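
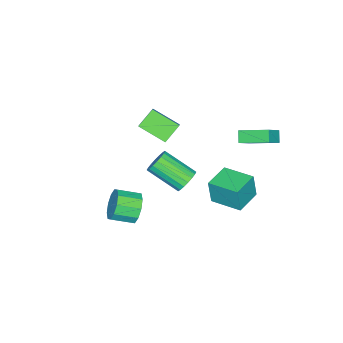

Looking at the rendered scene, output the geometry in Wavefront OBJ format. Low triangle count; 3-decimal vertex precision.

v 3.54 -1.129 -1.712
v 4.044 -1.092 -2.552
v 4.824 -2.095 -2.127
v 4.32 -2.131 -1.288
v 4.31 -0.717 -2.157
v 5.091 -1.72 -1.733
v 4.282 -0.5 -1.593
v 5.063 -1.503 -1.168
v 3.97 -0.523 -1.074
v 4.751 -1.526 -0.649
v 3.494 -0.777 -0.799
v 4.275 -1.78 -0.374
v 3.036 -1.165 -0.873
v 3.816 -2.168 -0.448
v 2.769 -1.54 -1.267
v 3.55 -2.543 -0.843
v 2.797 -1.757 -1.832
v 3.578 -2.76 -1.407
v 3.109 -1.734 -2.351
v 3.89 -2.737 -1.926
v 3.585 -1.48 -2.626
v 4.366 -2.483 -2.201
v -3.002 1.727 0.264
v -3.464 1.409 0.834
v -3.398 3.377 0.863
v -3.86 3.059 1.434
v -1.98 1.681 1.066
v -2.442 1.363 1.637
v -2.376 3.331 1.666
v -2.838 3.013 2.236
v -3.345 -3.031 -0.804
v -3.071 -4.642 -0.004
v -2.714 -2.62 -0.192
v -2.44 -4.231 0.608
v -2.34 -3.289 -1.668
v -2.066 -4.9 -0.868
v -1.709 -2.878 -1.056
v -1.435 -4.489 -0.256
v -0.005 -0.309 -1.816
v 0.466 0.087 -1.306
v 0.777 -1.715 -0.194
v 0.305 -2.111 -0.704
v 0.144 0.122 -1.159
v 0.454 -1.68 -0.047
v -0.208 0.072 -1.142
v 0.102 -1.73 -0.03
v -0.52 -0.054 -1.259
v -0.21 -1.856 -0.147
v -0.73 -0.231 -1.486
v -0.419 -2.032 -0.374
v -0.796 -0.423 -1.779
v -0.486 -2.224 -0.667
v -0.706 -0.592 -2.079
v -0.395 -2.394 -0.967
v -0.477 -0.705 -2.326
v -0.166 -2.507 -1.214
v -0.154 -0.74 -2.473
v 0.156 -2.542 -1.361
v 0.198 -0.69 -2.49
v 0.508 -2.492 -1.378
v 0.51 -0.564 -2.373
v 0.82 -2.366 -1.261
v 0.719 -0.388 -2.146
v 1.03 -2.189 -1.034
v 0.786 -0.196 -1.853
v 1.096 -1.997 -0.741
v 0.695 -0.026 -1.553
v 1.006 -1.828 -0.441
v -0.626 1.883 -1.453
v -0.546 1.714 0.075
v -0.621 3.702 -1.253
v -0.541 3.533 0.276
v 0.961 1.887 -1.536
v 1.041 1.718 -0.007
v 0.966 3.706 -1.335
v 1.046 3.537 0.193
f 2 1 5
f 2 5 3
f 3 5 6
f 3 6 4
f 5 1 7
f 5 7 6
f 6 7 8
f 6 8 4
f 7 1 9
f 7 9 8
f 8 9 10
f 8 10 4
f 9 1 11
f 9 11 10
f 10 11 12
f 10 12 4
f 11 1 13
f 11 13 12
f 12 13 14
f 12 14 4
f 13 1 15
f 13 15 14
f 14 15 16
f 14 16 4
f 15 1 17
f 15 17 16
f 16 17 18
f 16 18 4
f 17 1 19
f 17 19 18
f 18 19 20
f 18 20 4
f 19 1 21
f 19 21 20
f 20 21 22
f 20 22 4
f 21 1 2
f 21 2 22
f 22 2 3
f 22 3 4
f 24 26 23
f 27 24 23
f 23 26 25
f 25 27 23
f 24 30 26
f 28 24 27
f 28 30 24
f 26 30 25
f 29 27 25
f 25 30 29
f 29 28 27
f 30 28 29
f 32 34 31
f 35 32 31
f 31 34 33
f 33 35 31
f 32 38 34
f 36 32 35
f 36 38 32
f 34 38 33
f 37 35 33
f 33 38 37
f 37 36 35
f 38 36 37
f 40 39 43
f 40 43 41
f 41 43 44
f 41 44 42
f 43 39 45
f 43 45 44
f 44 45 46
f 44 46 42
f 45 39 47
f 45 47 46
f 46 47 48
f 46 48 42
f 47 39 49
f 47 49 48
f 48 49 50
f 48 50 42
f 49 39 51
f 49 51 50
f 50 51 52
f 50 52 42
f 51 39 53
f 51 53 52
f 52 53 54
f 52 54 42
f 53 39 55
f 53 55 54
f 54 55 56
f 54 56 42
f 55 39 57
f 55 57 56
f 56 57 58
f 56 58 42
f 57 39 59
f 57 59 58
f 58 59 60
f 58 60 42
f 59 39 61
f 59 61 60
f 60 61 62
f 60 62 42
f 61 39 63
f 61 63 62
f 62 63 64
f 62 64 42
f 63 39 65
f 63 65 64
f 64 65 66
f 64 66 42
f 65 39 67
f 65 67 66
f 66 67 68
f 66 68 42
f 67 39 40
f 67 40 68
f 68 40 41
f 68 41 42
f 70 72 69
f 73 70 69
f 69 72 71
f 71 73 69
f 70 76 72
f 74 70 73
f 74 76 70
f 72 76 71
f 75 73 71
f 71 76 75
f 75 74 73
f 76 74 75



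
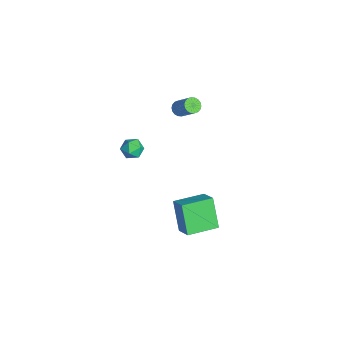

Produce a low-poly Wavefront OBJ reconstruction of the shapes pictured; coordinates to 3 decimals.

v -3.487 -1.613 -1.54
v -2.929 -2.056 -1.678
v -4.111 -2.524 -1.142
v -3.553 -2.967 -1.28
v -3.505 -2.477 -0.746
v -3.119 -1.914 -0.992
v -3.921 -2.666 -1.828
v -3.535 -2.103 -2.074
v -3.197 -2.706 -1.856
v -2.94 -2.59 -1.187
v -4.1 -1.99 -1.633
v -3.843 -1.874 -0.964
v -3.361 0.388 1.764
v -3.047 0.587 1.415
v -2.104 1.05 2.527
v -2.419 0.852 2.876
v -3.187 0.76 1.461
v -2.244 1.223 2.573
v -3.361 0.859 1.567
v -2.418 1.322 2.68
v -3.535 0.865 1.713
v -2.592 1.328 2.825
v -3.675 0.777 1.868
v -2.732 1.24 2.98
v -3.753 0.612 2.003
v -2.81 1.075 3.115
v -3.753 0.402 2.09
v -2.81 0.865 3.202
v -3.676 0.19 2.113
v -2.733 0.653 3.225
v -3.536 0.017 2.067
v -2.593 0.48 3.179
v -3.362 -0.082 1.96
v -2.419 0.381 3.073
v -3.188 -0.088 1.815
v -2.245 0.375 2.927
v -3.048 -0 1.66
v -2.105 0.463 2.772
v -2.97 0.165 1.525
v -2.027 0.628 2.637
v -2.97 0.375 1.438
v -2.027 0.838 2.55
v 3.79 -1.588 -1.221
v 2.755 -1.624 0.323
v 3.536 0.149 -1.352
v 2.5 0.113 0.193
v 4.78 -1.393 -0.553
v 3.744 -1.429 0.992
v 4.525 0.344 -0.683
v 3.49 0.308 0.861
f 1 12 6
f 1 6 2
f 1 2 8
f 1 8 11
f 1 11 12
f 2 6 10
f 6 12 5
f 12 11 3
f 11 8 7
f 8 2 9
f 4 10 5
f 4 5 3
f 4 3 7
f 4 7 9
f 4 9 10
f 5 10 6
f 3 5 12
f 7 3 11
f 9 7 8
f 10 9 2
f 14 13 17
f 14 17 15
f 15 17 18
f 15 18 16
f 17 13 19
f 17 19 18
f 18 19 20
f 18 20 16
f 19 13 21
f 19 21 20
f 20 21 22
f 20 22 16
f 21 13 23
f 21 23 22
f 22 23 24
f 22 24 16
f 23 13 25
f 23 25 24
f 24 25 26
f 24 26 16
f 25 13 27
f 25 27 26
f 26 27 28
f 26 28 16
f 27 13 29
f 27 29 28
f 28 29 30
f 28 30 16
f 29 13 31
f 29 31 30
f 30 31 32
f 30 32 16
f 31 13 33
f 31 33 32
f 32 33 34
f 32 34 16
f 33 13 35
f 33 35 34
f 34 35 36
f 34 36 16
f 35 13 37
f 35 37 36
f 36 37 38
f 36 38 16
f 37 13 39
f 37 39 38
f 38 39 40
f 38 40 16
f 39 13 41
f 39 41 40
f 40 41 42
f 40 42 16
f 41 13 14
f 41 14 42
f 42 14 15
f 42 15 16
f 44 46 43
f 47 44 43
f 43 46 45
f 45 47 43
f 44 50 46
f 48 44 47
f 48 50 44
f 46 50 45
f 49 47 45
f 45 50 49
f 49 48 47
f 50 48 49



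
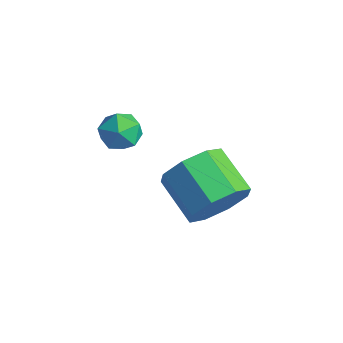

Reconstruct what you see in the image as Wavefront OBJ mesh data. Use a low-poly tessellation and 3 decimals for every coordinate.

v 1.173 2.108 -0.476
v 1.84 2.352 -0.322
v 1.36 1.168 0.202
v 2.027 1.412 0.356
v 1.445 1.761 0.612
v 1.329 2.342 0.193
v 1.871 1.178 -0.313
v 1.755 1.759 -0.732
v 2.271 1.777 -0.222
v 2.007 2.137 0.35
v 1.193 1.383 -0.47
v 0.929 1.743 0.102
v 3.516 3.832 -3.201
v 3.876 3.224 -2.425
v 2.405 3.299 -1.683
v 2.044 3.908 -2.459
v 3.989 4.006 -2.28
v 2.518 4.082 -1.538
v 3.825 4.687 -2.675
v 2.354 4.762 -1.933
v 3.48 4.867 -3.378
v 2.008 4.942 -2.636
v 3.155 4.441 -3.977
v 1.684 4.516 -3.235
v 3.042 3.658 -4.122
v 1.571 3.734 -3.38
v 3.206 2.978 -3.727
v 1.735 3.053 -2.985
v 3.552 2.798 -3.024
v 2.08 2.873 -2.282
f 1 12 6
f 1 6 2
f 1 2 8
f 1 8 11
f 1 11 12
f 2 6 10
f 6 12 5
f 12 11 3
f 11 8 7
f 8 2 9
f 4 10 5
f 4 5 3
f 4 3 7
f 4 7 9
f 4 9 10
f 5 10 6
f 3 5 12
f 7 3 11
f 9 7 8
f 10 9 2
f 14 13 17
f 14 17 15
f 15 17 18
f 15 18 16
f 17 13 19
f 17 19 18
f 18 19 20
f 18 20 16
f 19 13 21
f 19 21 20
f 20 21 22
f 20 22 16
f 21 13 23
f 21 23 22
f 22 23 24
f 22 24 16
f 23 13 25
f 23 25 24
f 24 25 26
f 24 26 16
f 25 13 27
f 25 27 26
f 26 27 28
f 26 28 16
f 27 13 29
f 27 29 28
f 28 29 30
f 28 30 16
f 29 13 14
f 29 14 30
f 30 14 15
f 30 15 16



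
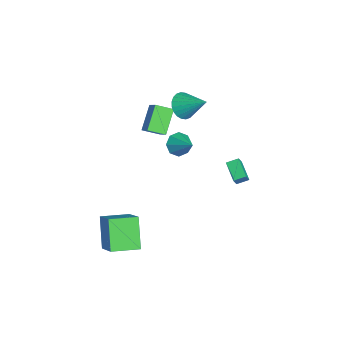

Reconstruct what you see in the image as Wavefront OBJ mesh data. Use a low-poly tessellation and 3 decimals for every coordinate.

v -3.021 -1.857 0.009
v -4.28 -1.253 1.268
v -2.926 -0.754 -0.426
v -4.185 -0.149 0.832
v -1.995 -1.591 0.908
v -3.254 -0.986 2.166
v -1.9 -0.487 0.472
v -3.159 0.117 1.731
v -2.525 3.455 -3.623
v -2.569 4.239 -3.322
v -1.199 3.747 -4.187
v -1.243 4.53 -3.886
v -2.177 3.21 -2.934
v -2.221 3.993 -2.633
v -0.851 3.501 -3.498
v -0.895 4.285 -3.197
v -2.13 0.578 2.944
v -1.317 0.372 2.456
v -1.13 1.842 4.076
v -1.454 0.661 2.253
v -1.693 0.938 2.156
v -1.999 1.16 2.179
v -2.325 1.293 2.318
v -2.621 1.317 2.552
v -2.842 1.229 2.846
v -2.955 1.042 3.155
v -2.943 0.784 3.432
v -2.806 0.494 3.634
v -2.567 0.218 3.731
v -2.261 -0.004 3.709
v -1.935 -0.137 3.57
v -1.639 -0.161 3.335
v -1.418 -0.073 3.041
v -1.305 0.114 2.732
v -1.964 0.293 -0.612
v -1.401 -0.309 -0.89
v -0.736 0.987 0.372
v -1.401 0.236 -1.273
v -1.731 0.814 -1.269
v -2.197 1.087 -0.881
v -2.527 0.895 -0.335
v -2.527 0.351 0.049
v -2.197 -0.228 0.045
v -1.73 -0.501 -0.344
v 3.973 -4.83 -4.421
v 2.571 -4.824 -2.739
v 3.72 -3.082 -4.639
v 2.317 -3.076 -2.957
v 5.603 -4.424 -3.063
v 4.2 -4.418 -1.381
v 5.349 -2.676 -3.281
v 3.947 -2.67 -1.599
f 2 4 1
f 5 2 1
f 1 4 3
f 3 5 1
f 2 8 4
f 6 2 5
f 6 8 2
f 4 8 3
f 7 5 3
f 3 8 7
f 7 6 5
f 8 6 7
f 10 12 9
f 13 10 9
f 9 12 11
f 11 13 9
f 10 16 12
f 14 10 13
f 14 16 10
f 12 16 11
f 15 13 11
f 11 16 15
f 15 14 13
f 16 14 15
f 18 17 20
f 18 20 19
f 20 17 21
f 20 21 19
f 21 17 22
f 21 22 19
f 22 17 23
f 22 23 19
f 23 17 24
f 23 24 19
f 24 17 25
f 24 25 19
f 25 17 26
f 25 26 19
f 26 17 27
f 26 27 19
f 27 17 28
f 27 28 19
f 28 17 29
f 28 29 19
f 29 17 30
f 29 30 19
f 30 17 31
f 30 31 19
f 31 17 32
f 31 32 19
f 32 17 33
f 32 33 19
f 33 17 34
f 33 34 19
f 34 17 18
f 34 18 19
f 36 35 38
f 36 38 37
f 38 35 39
f 38 39 37
f 39 35 40
f 39 40 37
f 40 35 41
f 40 41 37
f 41 35 42
f 41 42 37
f 42 35 43
f 42 43 37
f 43 35 44
f 43 44 37
f 44 35 36
f 44 36 37
f 46 48 45
f 49 46 45
f 45 48 47
f 47 49 45
f 46 52 48
f 50 46 49
f 50 52 46
f 48 52 47
f 51 49 47
f 47 52 51
f 51 50 49
f 52 50 51



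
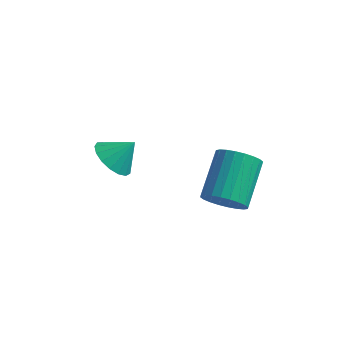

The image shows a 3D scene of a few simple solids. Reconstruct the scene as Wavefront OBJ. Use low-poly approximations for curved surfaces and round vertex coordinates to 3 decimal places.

v -0.828 -0.089 -0.508
v -0.29 0.179 -1.109
v -0.172 0.329 0.268
v -0.546 0.492 -1.061
v -0.867 0.671 -0.886
v -1.179 0.676 -0.625
v -1.41 0.506 -0.337
v -1.509 0.199 -0.089
v -1.451 -0.174 0.064
v -1.251 -0.527 0.085
v -0.954 -0.78 -0.03
v -0.628 -0.875 -0.254
v -0.348 -0.79 -0.537
v -0.178 -0.545 -0.813
v -0.157 -0.195 -1.019
v 3.344 -0.546 -1.046
v 4.118 -0.37 -1.32
v 4.09 1.263 -0.348
v 3.316 1.086 -0.074
v 3.935 -0.233 -1.555
v 3.907 1.399 -0.582
v 3.661 -0.144 -1.712
v 3.633 1.488 -0.74
v 3.34 -0.116 -1.768
v 3.312 1.516 -0.796
v 3.019 -0.154 -1.714
v 2.99 1.478 -0.742
v 2.747 -0.251 -1.558
v 2.719 1.381 -0.586
v 2.566 -0.394 -1.325
v 2.538 1.239 -0.353
v 2.504 -0.559 -1.049
v 2.476 1.073 -0.077
v 2.57 -0.723 -0.772
v 2.542 0.91 0.2
v 2.753 -0.859 -0.538
v 2.725 0.773 0.435
v 3.027 -0.948 -0.38
v 2.999 0.684 0.592
v 3.348 -0.976 -0.324
v 3.32 0.656 0.648
v 3.67 -0.938 -0.378
v 3.641 0.694 0.594
v 3.941 -0.841 -0.534
v 3.913 0.791 0.438
v 4.122 -0.699 -0.767
v 4.094 0.934 0.205
v 4.184 -0.533 -1.043
v 4.156 1.099 -0.071
f 2 1 4
f 2 4 3
f 4 1 5
f 4 5 3
f 5 1 6
f 5 6 3
f 6 1 7
f 6 7 3
f 7 1 8
f 7 8 3
f 8 1 9
f 8 9 3
f 9 1 10
f 9 10 3
f 10 1 11
f 10 11 3
f 11 1 12
f 11 12 3
f 12 1 13
f 12 13 3
f 13 1 14
f 13 14 3
f 14 1 15
f 14 15 3
f 15 1 2
f 15 2 3
f 17 16 20
f 17 20 18
f 18 20 21
f 18 21 19
f 20 16 22
f 20 22 21
f 21 22 23
f 21 23 19
f 22 16 24
f 22 24 23
f 23 24 25
f 23 25 19
f 24 16 26
f 24 26 25
f 25 26 27
f 25 27 19
f 26 16 28
f 26 28 27
f 27 28 29
f 27 29 19
f 28 16 30
f 28 30 29
f 29 30 31
f 29 31 19
f 30 16 32
f 30 32 31
f 31 32 33
f 31 33 19
f 32 16 34
f 32 34 33
f 33 34 35
f 33 35 19
f 34 16 36
f 34 36 35
f 35 36 37
f 35 37 19
f 36 16 38
f 36 38 37
f 37 38 39
f 37 39 19
f 38 16 40
f 38 40 39
f 39 40 41
f 39 41 19
f 40 16 42
f 40 42 41
f 41 42 43
f 41 43 19
f 42 16 44
f 42 44 43
f 43 44 45
f 43 45 19
f 44 16 46
f 44 46 45
f 45 46 47
f 45 47 19
f 46 16 48
f 46 48 47
f 47 48 49
f 47 49 19
f 48 16 17
f 48 17 49
f 49 17 18
f 49 18 19



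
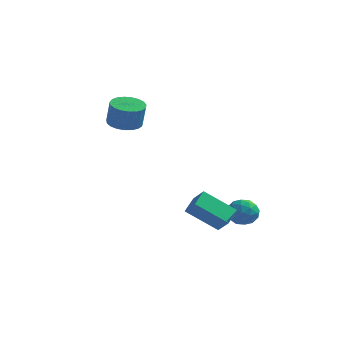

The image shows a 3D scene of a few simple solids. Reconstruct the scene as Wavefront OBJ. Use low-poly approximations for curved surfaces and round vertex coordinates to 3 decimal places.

v -2.653 1.099 1.55
v -1.882 1.182 1.399
v -1.636 1.003 2.56
v -2.407 0.921 2.71
v -1.972 1.491 1.466
v -1.726 1.312 2.626
v -2.18 1.732 1.547
v -1.934 1.553 2.708
v -2.47 1.864 1.629
v -2.223 1.685 2.789
v -2.791 1.863 1.697
v -2.545 1.684 2.857
v -3.089 1.731 1.739
v -2.842 1.552 2.9
v -3.311 1.489 1.749
v -3.065 1.31 2.91
v -3.419 1.18 1.725
v -3.173 1.001 2.885
v -3.395 0.857 1.67
v -3.149 0.678 2.83
v -3.243 0.576 1.594
v -2.997 0.397 2.755
v -2.989 0.385 1.511
v -2.743 0.206 2.671
v -2.676 0.318 1.434
v -2.43 0.139 2.595
v -2.36 0.386 1.378
v -2.114 0.207 2.538
v -2.094 0.578 1.351
v -1.848 0.399 2.511
v -1.925 0.859 1.358
v -1.679 0.68 2.519
v 2.421 2.836 -3.103
v 3.021 2.478 -3.394
v 1.679 2.002 -3.606
v 2.279 1.644 -3.897
v 2.161 1.64 -3.149
v 2.62 2.156 -2.838
v 2.08 2.324 -4.162
v 2.539 2.84 -3.851
v 2.81 2.161 -4.048
v 2.861 1.738 -3.422
v 1.839 2.742 -3.578
v 1.89 2.319 -2.952
v 2.787 2.73 -3.204
v 1.913 1.75 -3.796
v 1.845 1.748 -3.356
v 2.197 1.537 -3.527
v 2.551 2.541 -2.878
v 2.903 2.33 -3.048
v 2.398 1.838 -2.905
v 1.797 2.15 -3.952
v 2.149 1.939 -4.122
v 2.503 2.943 -3.473
v 2.855 2.732 -3.644
v 2.302 2.642 -4.095
v 3.015 2.333 -3.76
v 2.579 1.843 -4.055
v 2.462 2.243 -4.211
v 2.731 2.546 -4.029
v 3.045 2.085 -3.392
v 2.608 1.595 -3.687
v 2.539 1.593 -3.248
v 2.809 1.896 -3.065
v 2.921 1.899 -3.776
v 2.092 2.885 -3.313
v 1.655 2.395 -3.608
v 1.891 2.584 -3.935
v 2.161 2.887 -3.752
v 2.121 2.637 -2.945
v 1.685 2.147 -3.24
v 1.969 1.934 -2.971
v 2.238 2.237 -2.789
v 1.779 2.581 -3.224
v 0.895 -0.984 -2.405
v 0.947 -0.083 -1.999
v 2.233 -0.592 -3.446
v 2.284 0.309 -3.04
v 1.456 -1.289 -1.8
v 1.507 -0.388 -1.394
v 2.793 -0.897 -2.841
v 2.845 0.004 -2.435
f 2 1 5
f 2 5 3
f 3 5 6
f 3 6 4
f 5 1 7
f 5 7 6
f 6 7 8
f 6 8 4
f 7 1 9
f 7 9 8
f 8 9 10
f 8 10 4
f 9 1 11
f 9 11 10
f 10 11 12
f 10 12 4
f 11 1 13
f 11 13 12
f 12 13 14
f 12 14 4
f 13 1 15
f 13 15 14
f 14 15 16
f 14 16 4
f 15 1 17
f 15 17 16
f 16 17 18
f 16 18 4
f 17 1 19
f 17 19 18
f 18 19 20
f 18 20 4
f 19 1 21
f 19 21 20
f 20 21 22
f 20 22 4
f 21 1 23
f 21 23 22
f 22 23 24
f 22 24 4
f 23 1 25
f 23 25 24
f 24 25 26
f 24 26 4
f 25 1 27
f 25 27 26
f 26 27 28
f 26 28 4
f 27 1 29
f 27 29 28
f 28 29 30
f 28 30 4
f 29 1 31
f 29 31 30
f 30 31 32
f 30 32 4
f 31 1 2
f 31 2 32
f 32 2 3
f 32 3 4
f 33 70 49
f 70 44 73
f 49 73 38
f 70 73 49
f 33 49 45
f 49 38 50
f 45 50 34
f 49 50 45
f 33 45 54
f 45 34 55
f 54 55 40
f 45 55 54
f 33 54 66
f 54 40 69
f 66 69 43
f 54 69 66
f 33 66 70
f 66 43 74
f 70 74 44
f 66 74 70
f 34 50 61
f 50 38 64
f 61 64 42
f 50 64 61
f 38 73 51
f 73 44 72
f 51 72 37
f 73 72 51
f 44 74 71
f 74 43 67
f 71 67 35
f 74 67 71
f 43 69 68
f 69 40 56
f 68 56 39
f 69 56 68
f 40 55 60
f 55 34 57
f 60 57 41
f 55 57 60
f 36 62 48
f 62 42 63
f 48 63 37
f 62 63 48
f 36 48 46
f 48 37 47
f 46 47 35
f 48 47 46
f 36 46 53
f 46 35 52
f 53 52 39
f 46 52 53
f 36 53 58
f 53 39 59
f 58 59 41
f 53 59 58
f 36 58 62
f 58 41 65
f 62 65 42
f 58 65 62
f 37 63 51
f 63 42 64
f 51 64 38
f 63 64 51
f 35 47 71
f 47 37 72
f 71 72 44
f 47 72 71
f 39 52 68
f 52 35 67
f 68 67 43
f 52 67 68
f 41 59 60
f 59 39 56
f 60 56 40
f 59 56 60
f 42 65 61
f 65 41 57
f 61 57 34
f 65 57 61
f 76 78 75
f 79 76 75
f 75 78 77
f 77 79 75
f 76 82 78
f 80 76 79
f 80 82 76
f 78 82 77
f 81 79 77
f 77 82 81
f 81 80 79
f 82 80 81



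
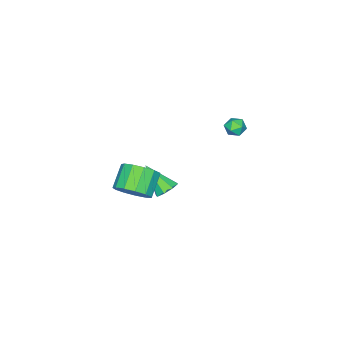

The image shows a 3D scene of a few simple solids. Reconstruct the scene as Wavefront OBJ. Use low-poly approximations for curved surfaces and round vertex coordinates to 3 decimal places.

v 0.806 2.291 -2.213
v 1.188 1.869 -2.654
v 0.834 0.929 -0.887
v 1.508 2.185 -2.336
v 1.417 2.563 -1.945
v 0.969 2.782 -1.711
v 0.425 2.713 -1.771
v 0.105 2.397 -2.089
v 0.196 2.018 -2.48
v 0.644 1.8 -2.714
v 4.045 2.53 0.01
v 4.71 2.53 0.81
v 3.58 2.23 1.75
v 2.915 2.23 0.95
v 4.518 3.081 0.754
v 3.388 2.781 1.694
v 4.176 3.457 0.463
v 3.046 3.157 1.403
v 3.792 3.538 0.028
v 2.662 3.239 0.968
v 3.489 3.3 -0.413
v 2.359 3 0.527
v 3.362 2.817 -0.72
v 2.232 2.517 0.22
v 3.452 2.243 -0.795
v 2.322 1.943 0.145
v 3.73 1.76 -0.614
v 2.6 1.46 0.326
v 4.108 1.521 -0.235
v 2.978 1.222 0.705
v 4.466 1.603 0.221
v 3.336 1.303 1.161
v 4.691 1.979 0.611
v 3.561 1.679 1.551
v -3.679 4.187 0.683
v -3.206 4.205 1.132
v -3.454 3.175 0.488
v -2.981 3.193 0.937
v -3.606 3.229 1.12
v -3.745 3.855 1.24
v -2.915 3.525 0.38
v -3.054 4.151 0.5
v -2.734 3.796 0.944
v -3.161 3.613 1.402
v -3.499 3.767 0.218
v -3.926 3.584 0.676
f 2 1 4
f 2 4 3
f 4 1 5
f 4 5 3
f 5 1 6
f 5 6 3
f 6 1 7
f 6 7 3
f 7 1 8
f 7 8 3
f 8 1 9
f 8 9 3
f 9 1 10
f 9 10 3
f 10 1 2
f 10 2 3
f 12 11 15
f 12 15 13
f 13 15 16
f 13 16 14
f 15 11 17
f 15 17 16
f 16 17 18
f 16 18 14
f 17 11 19
f 17 19 18
f 18 19 20
f 18 20 14
f 19 11 21
f 19 21 20
f 20 21 22
f 20 22 14
f 21 11 23
f 21 23 22
f 22 23 24
f 22 24 14
f 23 11 25
f 23 25 24
f 24 25 26
f 24 26 14
f 25 11 27
f 25 27 26
f 26 27 28
f 26 28 14
f 27 11 29
f 27 29 28
f 28 29 30
f 28 30 14
f 29 11 31
f 29 31 30
f 30 31 32
f 30 32 14
f 31 11 33
f 31 33 32
f 32 33 34
f 32 34 14
f 33 11 12
f 33 12 34
f 34 12 13
f 34 13 14
f 35 46 40
f 35 40 36
f 35 36 42
f 35 42 45
f 35 45 46
f 36 40 44
f 40 46 39
f 46 45 37
f 45 42 41
f 42 36 43
f 38 44 39
f 38 39 37
f 38 37 41
f 38 41 43
f 38 43 44
f 39 44 40
f 37 39 46
f 41 37 45
f 43 41 42
f 44 43 36



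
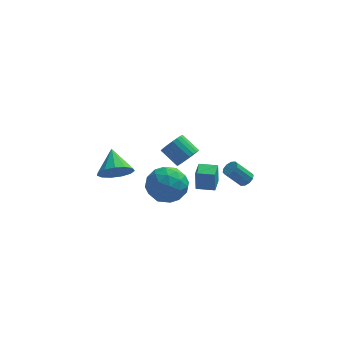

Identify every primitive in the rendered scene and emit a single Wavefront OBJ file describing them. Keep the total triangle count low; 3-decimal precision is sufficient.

v 0.388 3.634 -2.907
v 0.983 3.781 -2.347
v 0.047 4.473 -1.534
v -0.548 4.326 -2.093
v 1.01 4.041 -2.538
v 0.074 4.733 -1.724
v 0.942 4.24 -2.784
v 0.006 4.932 -1.971
v 0.79 4.346 -3.05
v -0.146 5.038 -2.237
v 0.577 4.344 -3.294
v -0.359 5.036 -2.48
v 0.334 4.233 -3.478
v -0.601 4.926 -2.665
v 0.101 4.032 -3.576
v -0.835 4.724 -2.763
v -0.09 3.77 -3.572
v -1.026 4.462 -2.758
v -0.207 3.487 -3.466
v -1.143 4.179 -2.653
v -0.234 3.227 -3.276
v -1.17 3.919 -2.462
v -0.166 3.028 -3.029
v -1.102 3.72 -2.216
v -0.014 2.922 -2.763
v -0.95 3.614 -1.95
v 0.199 2.924 -2.52
v -0.737 3.616 -1.706
v 0.441 3.034 -2.335
v -0.494 3.727 -1.522
v 0.675 3.236 -2.237
v -0.261 3.928 -1.424
v 0.866 3.498 -2.242
v -0.07 4.19 -1.428
v -3.542 -1.47 -0.214
v -2.524 -1.263 -0.233
v -3.798 -0.13 0.714
v -2.757 -0.988 -0.695
v -3.24 -0.866 -1.004
v -3.819 -0.936 -1.062
v -4.31 -1.176 -0.851
v -4.557 -1.509 -0.437
v -4.483 -1.83 0.048
v -4.109 -2.037 0.449
v -3.556 -2.064 0.641
v -2.998 -1.902 0.561
v -2.614 -1.604 0.235
v 3.559 0.322 -2.187
v 3.852 0.656 -1.898
v 2.954 0.531 -0.844
v 2.661 0.198 -1.133
v 3.632 0.833 -2.064
v 2.734 0.708 -1.01
v 3.384 0.814 -2.278
v 2.486 0.69 -1.224
v 3.203 0.608 -2.456
v 2.305 0.484 -1.402
v 3.158 0.293 -2.532
v 2.26 0.168 -1.478
v 3.266 -0.011 -2.476
v 2.368 -0.136 -1.422
v 3.486 -0.188 -2.31
v 2.588 -0.313 -1.256
v 3.734 -0.17 -2.096
v 2.836 -0.294 -1.042
v 3.915 0.036 -1.918
v 3.017 -0.088 -0.864
v 3.96 0.352 -1.842
v 3.062 0.227 -0.788
v 0.757 -1.908 -1.225
v 0.725 -1.892 0.045
v 0.955 -0.887 -1.233
v 0.923 -0.871 0.036
v 1.797 -2.109 -1.196
v 1.765 -2.093 0.073
v 1.995 -1.088 -1.205
v 1.963 -1.072 0.065
v -1.478 -2.107 -0.275
v -0.446 -1.964 0.398
v -1.114 -4.076 -0.418
v -0.082 -3.933 0.255
v -1.194 -3.787 0.786
v -1.419 -2.57 0.874
v -0.141 -3.47 -0.894
v -0.366 -2.253 -0.806
v 0.38 -2.807 0.016
v -0.27 -3.003 1.054
v -1.29 -3.037 -1.074
v -1.94 -3.233 -0.036
v -0.994 -1.863 0.074
v -0.566 -4.177 -0.094
v -1.219 -4.091 0.218
v -0.613 -4.008 0.614
v -1.566 -2.219 0.354
v -0.96 -2.135 0.75
v -1.399 -3.206 0.977
v -0.6 -3.905 -0.77
v 0.006 -3.821 -0.374
v -0.947 -2.032 -0.634
v -0.341 -1.949 -0.238
v -0.161 -2.834 -0.997
v 0.098 -2.274 0.245
v 0.313 -3.432 0.161
v 0.278 -3.159 -0.514
v 0.145 -2.444 -0.462
v -0.284 -2.389 0.856
v -0.07 -3.547 0.771
v -0.724 -3.461 1.083
v -0.856 -2.746 1.135
v 0.202 -2.885 0.631
v -1.49 -2.493 -0.791
v -1.276 -3.651 -0.876
v -0.704 -3.294 -1.155
v -0.836 -2.579 -1.103
v -1.873 -2.608 -0.181
v -1.658 -3.766 -0.265
v -1.705 -3.596 0.442
v -1.838 -2.881 0.494
v -1.762 -3.155 -0.651
f 2 1 5
f 2 5 3
f 3 5 6
f 3 6 4
f 5 1 7
f 5 7 6
f 6 7 8
f 6 8 4
f 7 1 9
f 7 9 8
f 8 9 10
f 8 10 4
f 9 1 11
f 9 11 10
f 10 11 12
f 10 12 4
f 11 1 13
f 11 13 12
f 12 13 14
f 12 14 4
f 13 1 15
f 13 15 14
f 14 15 16
f 14 16 4
f 15 1 17
f 15 17 16
f 16 17 18
f 16 18 4
f 17 1 19
f 17 19 18
f 18 19 20
f 18 20 4
f 19 1 21
f 19 21 20
f 20 21 22
f 20 22 4
f 21 1 23
f 21 23 22
f 22 23 24
f 22 24 4
f 23 1 25
f 23 25 24
f 24 25 26
f 24 26 4
f 25 1 27
f 25 27 26
f 26 27 28
f 26 28 4
f 27 1 29
f 27 29 28
f 28 29 30
f 28 30 4
f 29 1 31
f 29 31 30
f 30 31 32
f 30 32 4
f 31 1 33
f 31 33 32
f 32 33 34
f 32 34 4
f 33 1 2
f 33 2 34
f 34 2 3
f 34 3 4
f 36 35 38
f 36 38 37
f 38 35 39
f 38 39 37
f 39 35 40
f 39 40 37
f 40 35 41
f 40 41 37
f 41 35 42
f 41 42 37
f 42 35 43
f 42 43 37
f 43 35 44
f 43 44 37
f 44 35 45
f 44 45 37
f 45 35 46
f 45 46 37
f 46 35 47
f 46 47 37
f 47 35 36
f 47 36 37
f 49 48 52
f 49 52 50
f 50 52 53
f 50 53 51
f 52 48 54
f 52 54 53
f 53 54 55
f 53 55 51
f 54 48 56
f 54 56 55
f 55 56 57
f 55 57 51
f 56 48 58
f 56 58 57
f 57 58 59
f 57 59 51
f 58 48 60
f 58 60 59
f 59 60 61
f 59 61 51
f 60 48 62
f 60 62 61
f 61 62 63
f 61 63 51
f 62 48 64
f 62 64 63
f 63 64 65
f 63 65 51
f 64 48 66
f 64 66 65
f 65 66 67
f 65 67 51
f 66 48 68
f 66 68 67
f 67 68 69
f 67 69 51
f 68 48 49
f 68 49 69
f 69 49 50
f 69 50 51
f 71 73 70
f 74 71 70
f 70 73 72
f 72 74 70
f 71 77 73
f 75 71 74
f 75 77 71
f 73 77 72
f 76 74 72
f 72 77 76
f 76 75 74
f 77 75 76
f 78 115 94
f 115 89 118
f 94 118 83
f 115 118 94
f 78 94 90
f 94 83 95
f 90 95 79
f 94 95 90
f 78 90 99
f 90 79 100
f 99 100 85
f 90 100 99
f 78 99 111
f 99 85 114
f 111 114 88
f 99 114 111
f 78 111 115
f 111 88 119
f 115 119 89
f 111 119 115
f 79 95 106
f 95 83 109
f 106 109 87
f 95 109 106
f 83 118 96
f 118 89 117
f 96 117 82
f 118 117 96
f 89 119 116
f 119 88 112
f 116 112 80
f 119 112 116
f 88 114 113
f 114 85 101
f 113 101 84
f 114 101 113
f 85 100 105
f 100 79 102
f 105 102 86
f 100 102 105
f 81 107 93
f 107 87 108
f 93 108 82
f 107 108 93
f 81 93 91
f 93 82 92
f 91 92 80
f 93 92 91
f 81 91 98
f 91 80 97
f 98 97 84
f 91 97 98
f 81 98 103
f 98 84 104
f 103 104 86
f 98 104 103
f 81 103 107
f 103 86 110
f 107 110 87
f 103 110 107
f 82 108 96
f 108 87 109
f 96 109 83
f 108 109 96
f 80 92 116
f 92 82 117
f 116 117 89
f 92 117 116
f 84 97 113
f 97 80 112
f 113 112 88
f 97 112 113
f 86 104 105
f 104 84 101
f 105 101 85
f 104 101 105
f 87 110 106
f 110 86 102
f 106 102 79
f 110 102 106



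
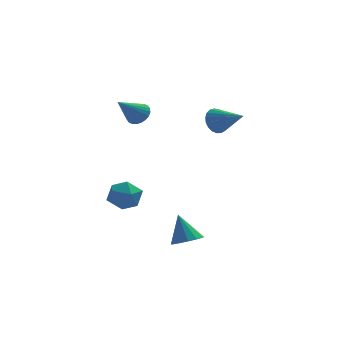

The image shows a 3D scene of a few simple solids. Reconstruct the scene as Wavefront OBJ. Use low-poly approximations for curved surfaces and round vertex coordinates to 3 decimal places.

v -4.24 0.853 -2.248
v -3.549 0.878 -1.414
v -4.251 -0.898 -2.186
v -3.56 -0.873 -1.352
v -4.578 -0.527 -1.223
v -4.572 0.555 -1.261
v -3.228 -0.575 -2.339
v -3.222 0.507 -2.377
v -2.924 -0.004 -1.47
v -3.759 0.026 -0.78
v -4.041 -0.046 -2.82
v -4.876 -0.016 -2.13
v -0.601 -2.04 -4.325
v 0.28 -1.842 -4.149
v -1.079 -1.36 -2.695
v 0.08 -1.424 -4.383
v -0.336 -1.202 -4.597
v -0.837 -1.247 -4.726
v -1.262 -1.543 -4.727
v -1.477 -1.997 -4.6
v -1.415 -2.465 -4.386
v -1.093 -2.798 -4.153
v -0.615 -2.891 -3.974
v -0.133 -2.713 -3.907
v 0.201 -2.322 -3.972
v -3.095 3.165 3.066
v -2.531 2.613 3.11
v -4.225 2.115 4.354
v -2.448 2.803 3.338
v -2.463 3.048 3.525
v -2.574 3.311 3.642
v -2.764 3.551 3.671
v -3.005 3.733 3.608
v -3.26 3.829 3.463
v -3.489 3.823 3.257
v -3.658 3.717 3.022
v -3.742 3.528 2.794
v -3.727 3.283 2.607
v -3.616 3.02 2.49
v -3.425 2.779 2.461
v -3.185 2.598 2.524
v -2.93 2.502 2.67
v -2.701 2.508 2.875
v 1.282 4.513 1.993
v 1.761 4.544 1.22
v 2.678 3.267 2.807
v 1.907 4.834 1.414
v 1.944 5.069 1.708
v 1.868 5.207 2.052
v 1.69 5.226 2.386
v 1.442 5.121 2.651
v 1.166 4.911 2.803
v 0.91 4.633 2.815
v 0.719 4.333 2.685
v 0.625 4.065 2.435
v 0.645 3.874 2.109
v 0.775 3.794 1.763
v 0.992 3.838 1.456
v 1.26 3.999 1.243
v 1.532 4.248 1.159
f 1 12 6
f 1 6 2
f 1 2 8
f 1 8 11
f 1 11 12
f 2 6 10
f 6 12 5
f 12 11 3
f 11 8 7
f 8 2 9
f 4 10 5
f 4 5 3
f 4 3 7
f 4 7 9
f 4 9 10
f 5 10 6
f 3 5 12
f 7 3 11
f 9 7 8
f 10 9 2
f 14 13 16
f 14 16 15
f 16 13 17
f 16 17 15
f 17 13 18
f 17 18 15
f 18 13 19
f 18 19 15
f 19 13 20
f 19 20 15
f 20 13 21
f 20 21 15
f 21 13 22
f 21 22 15
f 22 13 23
f 22 23 15
f 23 13 24
f 23 24 15
f 24 13 25
f 24 25 15
f 25 13 14
f 25 14 15
f 27 26 29
f 27 29 28
f 29 26 30
f 29 30 28
f 30 26 31
f 30 31 28
f 31 26 32
f 31 32 28
f 32 26 33
f 32 33 28
f 33 26 34
f 33 34 28
f 34 26 35
f 34 35 28
f 35 26 36
f 35 36 28
f 36 26 37
f 36 37 28
f 37 26 38
f 37 38 28
f 38 26 39
f 38 39 28
f 39 26 40
f 39 40 28
f 40 26 41
f 40 41 28
f 41 26 42
f 41 42 28
f 42 26 43
f 42 43 28
f 43 26 27
f 43 27 28
f 45 44 47
f 45 47 46
f 47 44 48
f 47 48 46
f 48 44 49
f 48 49 46
f 49 44 50
f 49 50 46
f 50 44 51
f 50 51 46
f 51 44 52
f 51 52 46
f 52 44 53
f 52 53 46
f 53 44 54
f 53 54 46
f 54 44 55
f 54 55 46
f 55 44 56
f 55 56 46
f 56 44 57
f 56 57 46
f 57 44 58
f 57 58 46
f 58 44 59
f 58 59 46
f 59 44 60
f 59 60 46
f 60 44 45
f 60 45 46



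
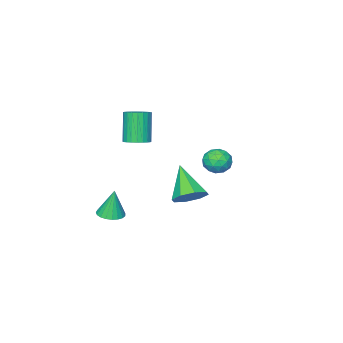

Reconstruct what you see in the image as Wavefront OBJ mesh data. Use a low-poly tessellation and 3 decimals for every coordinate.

v 3.916 -0.81 1.918
v 4.42 -1.25 1.934
v 3.929 -1.751 3.559
v 3.424 -1.31 3.542
v 4.535 -1.038 2.034
v 4.043 -1.539 3.659
v 4.555 -0.79 2.117
v 4.064 -1.291 3.742
v 4.478 -0.546 2.169
v 3.987 -1.047 3.794
v 4.316 -0.342 2.183
v 3.824 -0.843 3.808
v 4.092 -0.209 2.156
v 3.601 -0.71 3.781
v 3.842 -0.167 2.093
v 3.35 -0.668 3.718
v 3.603 -0.223 2.004
v 3.111 -0.724 3.628
v 3.411 -0.369 1.901
v 2.92 -0.87 3.526
v 3.297 -0.581 1.801
v 2.805 -1.082 3.426
v 3.276 -0.829 1.718
v 2.785 -1.33 3.343
v 3.353 -1.073 1.666
v 2.862 -1.574 3.291
v 3.516 -1.277 1.652
v 3.024 -1.778 3.277
v 3.739 -1.41 1.679
v 3.248 -1.911 3.304
v 3.99 -1.452 1.742
v 3.498 -1.953 3.367
v 4.229 -1.396 1.832
v 3.737 -1.897 3.456
v 3.594 -3.149 -4.104
v 4.318 -3.075 -4.043
v 3.446 -3.011 -2.496
v 4.228 -2.787 -4.076
v 4.028 -2.562 -4.114
v 3.753 -2.438 -4.15
v 3.451 -2.437 -4.178
v 3.173 -2.559 -4.193
v 2.969 -2.783 -4.193
v 2.872 -3.071 -4.177
v 2.901 -3.372 -4.149
v 3.049 -3.634 -4.112
v 3.292 -3.812 -4.075
v 3.587 -3.876 -4.042
v 3.883 -3.814 -4.02
v 4.129 -3.637 -4.012
v 4.283 -3.375 -4.021
v 2.641 3.166 0.898
v 3.03 2.924 1.501
v 1.59 2.976 1.499
v 1.979 2.734 2.102
v 2.006 3.464 1.902
v 2.655 3.581 1.531
v 1.965 2.319 1.469
v 2.614 2.436 1.098
v 2.612 2.401 1.854
v 2.637 3.109 2.122
v 1.983 2.791 0.878
v 2.008 3.499 1.146
v 2.927 3.061 1.147
v 1.693 2.839 1.853
v 1.708 3.267 1.735
v 1.937 3.126 2.09
v 2.707 3.448 1.164
v 2.936 3.306 1.519
v 2.334 3.623 1.754
v 1.684 2.594 1.481
v 1.913 2.452 1.836
v 2.683 2.774 0.91
v 2.912 2.633 1.265
v 2.286 2.277 1.246
v 2.91 2.612 1.709
v 2.293 2.5 2.062
v 2.285 2.256 1.69
v 2.666 2.325 1.472
v 2.925 3.028 1.866
v 2.308 2.917 2.219
v 2.323 3.345 2.102
v 2.705 3.414 1.883
v 2.68 2.72 2.074
v 2.312 2.983 0.781
v 1.695 2.872 1.134
v 1.915 2.486 1.117
v 2.297 2.555 0.898
v 2.327 3.4 0.938
v 1.71 3.288 1.291
v 1.954 3.575 1.528
v 2.335 3.644 1.31
v 1.94 3.18 0.926
v 0.427 -0.835 -3.203
v 1.245 -0.675 -2.726
v -0.167 -2.225 -1.717
v 0.705 -0.222 -2.519
v 0.002 -0.128 -2.712
v -0.452 -0.449 -3.194
v -0.39 -0.996 -3.68
v 0.15 -1.449 -3.888
v 0.853 -1.542 -3.694
v 1.306 -1.222 -3.213
f 2 1 5
f 2 5 3
f 3 5 6
f 3 6 4
f 5 1 7
f 5 7 6
f 6 7 8
f 6 8 4
f 7 1 9
f 7 9 8
f 8 9 10
f 8 10 4
f 9 1 11
f 9 11 10
f 10 11 12
f 10 12 4
f 11 1 13
f 11 13 12
f 12 13 14
f 12 14 4
f 13 1 15
f 13 15 14
f 14 15 16
f 14 16 4
f 15 1 17
f 15 17 16
f 16 17 18
f 16 18 4
f 17 1 19
f 17 19 18
f 18 19 20
f 18 20 4
f 19 1 21
f 19 21 20
f 20 21 22
f 20 22 4
f 21 1 23
f 21 23 22
f 22 23 24
f 22 24 4
f 23 1 25
f 23 25 24
f 24 25 26
f 24 26 4
f 25 1 27
f 25 27 26
f 26 27 28
f 26 28 4
f 27 1 29
f 27 29 28
f 28 29 30
f 28 30 4
f 29 1 31
f 29 31 30
f 30 31 32
f 30 32 4
f 31 1 33
f 31 33 32
f 32 33 34
f 32 34 4
f 33 1 2
f 33 2 34
f 34 2 3
f 34 3 4
f 36 35 38
f 36 38 37
f 38 35 39
f 38 39 37
f 39 35 40
f 39 40 37
f 40 35 41
f 40 41 37
f 41 35 42
f 41 42 37
f 42 35 43
f 42 43 37
f 43 35 44
f 43 44 37
f 44 35 45
f 44 45 37
f 45 35 46
f 45 46 37
f 46 35 47
f 46 47 37
f 47 35 48
f 47 48 37
f 48 35 49
f 48 49 37
f 49 35 50
f 49 50 37
f 50 35 51
f 50 51 37
f 51 35 36
f 51 36 37
f 52 89 68
f 89 63 92
f 68 92 57
f 89 92 68
f 52 68 64
f 68 57 69
f 64 69 53
f 68 69 64
f 52 64 73
f 64 53 74
f 73 74 59
f 64 74 73
f 52 73 85
f 73 59 88
f 85 88 62
f 73 88 85
f 52 85 89
f 85 62 93
f 89 93 63
f 85 93 89
f 53 69 80
f 69 57 83
f 80 83 61
f 69 83 80
f 57 92 70
f 92 63 91
f 70 91 56
f 92 91 70
f 63 93 90
f 93 62 86
f 90 86 54
f 93 86 90
f 62 88 87
f 88 59 75
f 87 75 58
f 88 75 87
f 59 74 79
f 74 53 76
f 79 76 60
f 74 76 79
f 55 81 67
f 81 61 82
f 67 82 56
f 81 82 67
f 55 67 65
f 67 56 66
f 65 66 54
f 67 66 65
f 55 65 72
f 65 54 71
f 72 71 58
f 65 71 72
f 55 72 77
f 72 58 78
f 77 78 60
f 72 78 77
f 55 77 81
f 77 60 84
f 81 84 61
f 77 84 81
f 56 82 70
f 82 61 83
f 70 83 57
f 82 83 70
f 54 66 90
f 66 56 91
f 90 91 63
f 66 91 90
f 58 71 87
f 71 54 86
f 87 86 62
f 71 86 87
f 60 78 79
f 78 58 75
f 79 75 59
f 78 75 79
f 61 84 80
f 84 60 76
f 80 76 53
f 84 76 80
f 95 94 97
f 95 97 96
f 97 94 98
f 97 98 96
f 98 94 99
f 98 99 96
f 99 94 100
f 99 100 96
f 100 94 101
f 100 101 96
f 101 94 102
f 101 102 96
f 102 94 103
f 102 103 96
f 103 94 95
f 103 95 96



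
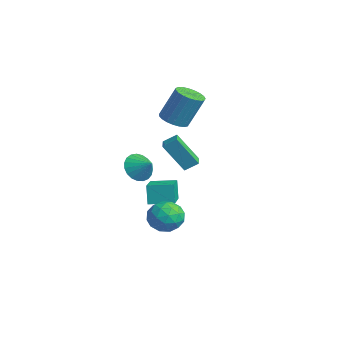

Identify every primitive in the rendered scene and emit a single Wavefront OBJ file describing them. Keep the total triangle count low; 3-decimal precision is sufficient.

v -3.475 1.804 -4.449
v -3.857 1.905 -3.253
v -2.775 3.069 -4.332
v -3.158 3.17 -3.135
v -1.782 0.81 -3.825
v -2.165 0.911 -2.628
v -1.083 2.075 -3.707
v -1.465 2.176 -2.511
v -2.559 2.038 -0.092
v -2.256 2.73 0.415
v -3.395 2.441 -0.142
v -3.092 3.133 0.364
v -1.968 3.047 -1.824
v -1.665 3.739 -1.318
v -2.804 3.45 -1.875
v -2.501 4.142 -1.368
v 0.244 -0.593 0.116
v 0.749 -0.551 -0.651
v 1.136 -0.227 0.724
v 0.596 -0.201 -0.638
v 0.383 0.082 -0.494
v 0.145 0.248 -0.244
v -0.076 0.269 0.068
v -0.241 0.141 0.388
v -0.323 -0.115 0.661
v -0.306 -0.452 0.84
v -0.195 -0.814 0.894
v -0.008 -1.138 0.813
v 0.223 -1.367 0.612
v 0.457 -1.463 0.325
v 0.655 -1.408 0.002
v 0.781 -1.212 -0.301
v 0.814 -0.909 -0.532
v -3.493 3.134 1.323
v -2.722 2.711 1.354
v -2.356 3.523 3.289
v -3.127 3.946 3.257
v -2.628 3.03 1.202
v -2.261 3.842 3.137
v -2.683 3.367 1.071
v -2.316 4.179 3.006
v -2.878 3.664 0.984
v -2.512 4.476 2.919
v -3.179 3.869 0.955
v -2.813 4.681 2.89
v -3.535 3.947 0.989
v -3.169 4.759 2.924
v -3.884 3.885 1.081
v -3.518 4.697 3.016
v -4.165 3.692 1.215
v -3.799 4.504 3.15
v -4.33 3.403 1.368
v -3.963 4.215 3.303
v -4.35 3.068 1.512
v -3.984 3.88 3.447
v -4.222 2.744 1.624
v -3.856 3.556 3.559
v -3.968 2.487 1.684
v -3.602 3.299 3.619
v -3.632 2.342 1.681
v -3.266 3.154 3.616
v -3.272 2.335 1.616
v -2.906 3.146 3.551
v -2.95 2.465 1.501
v -2.584 3.277 3.435
v 3.29 0.308 -2.551
v 3.865 -0.498 -2.834
v 2.835 -0.502 -1.166
v 3.41 -1.308 -1.449
v 3.862 -0.426 -1.168
v 4.144 0.075 -2.023
v 2.556 -1.075 -1.977
v 2.838 -0.574 -2.832
v 3.412 -1.353 -2.479
v 4.219 -0.952 -1.979
v 2.481 -0.048 -2.021
v 3.288 0.353 -1.521
v 3.618 -0.024 -2.814
v 3.082 -0.976 -1.186
v 3.348 -0.458 -1.021
v 3.686 -0.932 -1.187
v 3.781 0.313 -2.337
v 4.119 -0.161 -2.504
v 4.118 -0.119 -1.525
v 2.581 -0.839 -1.496
v 2.919 -1.313 -1.663
v 3.014 -0.068 -2.813
v 3.352 -0.542 -2.979
v 2.582 -0.881 -2.475
v 3.689 -1 -2.771
v 3.422 -1.476 -1.958
v 2.92 -1.339 -2.268
v 3.085 -1.045 -2.771
v 4.164 -0.765 -2.477
v 3.896 -1.241 -1.664
v 4.162 -0.722 -1.498
v 4.327 -0.428 -2.001
v 3.897 -1.267 -2.269
v 2.804 0.241 -2.336
v 2.536 -0.235 -1.523
v 2.373 -0.572 -1.999
v 2.538 -0.278 -2.502
v 3.278 0.476 -2.042
v 3.011 0 -1.229
v 3.615 0.045 -1.229
v 3.78 0.339 -1.732
v 2.803 0.267 -1.731
f 2 4 1
f 5 2 1
f 1 4 3
f 3 5 1
f 2 8 4
f 6 2 5
f 6 8 2
f 4 8 3
f 7 5 3
f 3 8 7
f 7 6 5
f 8 6 7
f 10 12 9
f 13 10 9
f 9 12 11
f 11 13 9
f 10 16 12
f 14 10 13
f 14 16 10
f 12 16 11
f 15 13 11
f 11 16 15
f 15 14 13
f 16 14 15
f 18 17 20
f 18 20 19
f 20 17 21
f 20 21 19
f 21 17 22
f 21 22 19
f 22 17 23
f 22 23 19
f 23 17 24
f 23 24 19
f 24 17 25
f 24 25 19
f 25 17 26
f 25 26 19
f 26 17 27
f 26 27 19
f 27 17 28
f 27 28 19
f 28 17 29
f 28 29 19
f 29 17 30
f 29 30 19
f 30 17 31
f 30 31 19
f 31 17 32
f 31 32 19
f 32 17 33
f 32 33 19
f 33 17 18
f 33 18 19
f 35 34 38
f 35 38 36
f 36 38 39
f 36 39 37
f 38 34 40
f 38 40 39
f 39 40 41
f 39 41 37
f 40 34 42
f 40 42 41
f 41 42 43
f 41 43 37
f 42 34 44
f 42 44 43
f 43 44 45
f 43 45 37
f 44 34 46
f 44 46 45
f 45 46 47
f 45 47 37
f 46 34 48
f 46 48 47
f 47 48 49
f 47 49 37
f 48 34 50
f 48 50 49
f 49 50 51
f 49 51 37
f 50 34 52
f 50 52 51
f 51 52 53
f 51 53 37
f 52 34 54
f 52 54 53
f 53 54 55
f 53 55 37
f 54 34 56
f 54 56 55
f 55 56 57
f 55 57 37
f 56 34 58
f 56 58 57
f 57 58 59
f 57 59 37
f 58 34 60
f 58 60 59
f 59 60 61
f 59 61 37
f 60 34 62
f 60 62 61
f 61 62 63
f 61 63 37
f 62 34 64
f 62 64 63
f 63 64 65
f 63 65 37
f 64 34 35
f 64 35 65
f 65 35 36
f 65 36 37
f 66 103 82
f 103 77 106
f 82 106 71
f 103 106 82
f 66 82 78
f 82 71 83
f 78 83 67
f 82 83 78
f 66 78 87
f 78 67 88
f 87 88 73
f 78 88 87
f 66 87 99
f 87 73 102
f 99 102 76
f 87 102 99
f 66 99 103
f 99 76 107
f 103 107 77
f 99 107 103
f 67 83 94
f 83 71 97
f 94 97 75
f 83 97 94
f 71 106 84
f 106 77 105
f 84 105 70
f 106 105 84
f 77 107 104
f 107 76 100
f 104 100 68
f 107 100 104
f 76 102 101
f 102 73 89
f 101 89 72
f 102 89 101
f 73 88 93
f 88 67 90
f 93 90 74
f 88 90 93
f 69 95 81
f 95 75 96
f 81 96 70
f 95 96 81
f 69 81 79
f 81 70 80
f 79 80 68
f 81 80 79
f 69 79 86
f 79 68 85
f 86 85 72
f 79 85 86
f 69 86 91
f 86 72 92
f 91 92 74
f 86 92 91
f 69 91 95
f 91 74 98
f 95 98 75
f 91 98 95
f 70 96 84
f 96 75 97
f 84 97 71
f 96 97 84
f 68 80 104
f 80 70 105
f 104 105 77
f 80 105 104
f 72 85 101
f 85 68 100
f 101 100 76
f 85 100 101
f 74 92 93
f 92 72 89
f 93 89 73
f 92 89 93
f 75 98 94
f 98 74 90
f 94 90 67
f 98 90 94



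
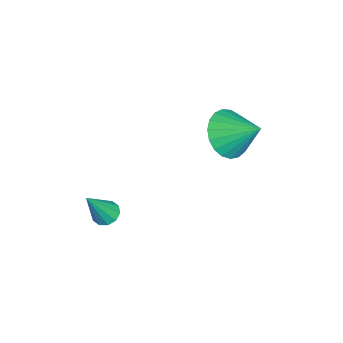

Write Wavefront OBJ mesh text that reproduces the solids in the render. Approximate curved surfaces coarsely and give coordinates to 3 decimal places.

v -0.094 -2.868 -2.274
v 0.256 -2.431 -2.285
v 0.634 -3.412 -0.686
v -0.031 -2.333 -2.119
v -0.343 -2.439 -2.013
v -0.56 -2.709 -2.006
v -0.599 -3.039 -2.101
v -0.445 -3.304 -2.263
v -0.157 -3.402 -2.428
v 0.154 -3.296 -2.535
v 0.371 -3.026 -2.542
v 0.41 -2.696 -2.446
v -1.329 1.372 1.903
v -0.347 1 1.879
v -0.851 2.568 2.837
v -0.35 1.269 1.536
v -0.523 1.557 1.256
v -0.834 1.812 1.088
v -1.231 1.992 1.061
v -1.645 2.064 1.179
v -2.004 2.017 1.423
v -2.247 1.858 1.75
v -2.33 1.616 2.103
v -2.24 1.331 2.422
v -1.993 1.053 2.651
v -1.631 0.831 2.751
v -1.216 0.702 2.704
v -0.821 0.689 2.518
v -0.514 0.794 2.227
f 2 1 4
f 2 4 3
f 4 1 5
f 4 5 3
f 5 1 6
f 5 6 3
f 6 1 7
f 6 7 3
f 7 1 8
f 7 8 3
f 8 1 9
f 8 9 3
f 9 1 10
f 9 10 3
f 10 1 11
f 10 11 3
f 11 1 12
f 11 12 3
f 12 1 2
f 12 2 3
f 14 13 16
f 14 16 15
f 16 13 17
f 16 17 15
f 17 13 18
f 17 18 15
f 18 13 19
f 18 19 15
f 19 13 20
f 19 20 15
f 20 13 21
f 20 21 15
f 21 13 22
f 21 22 15
f 22 13 23
f 22 23 15
f 23 13 24
f 23 24 15
f 24 13 25
f 24 25 15
f 25 13 26
f 25 26 15
f 26 13 27
f 26 27 15
f 27 13 28
f 27 28 15
f 28 13 29
f 28 29 15
f 29 13 14
f 29 14 15



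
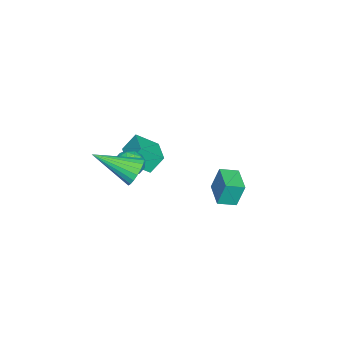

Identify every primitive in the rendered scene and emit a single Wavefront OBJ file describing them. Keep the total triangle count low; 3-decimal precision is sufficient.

v 3.23 0.171 0.554
v 3.591 0.528 1.093
v 3.61 -1.591 1.466
v 3.303 0.522 1.202
v 3.003 0.455 1.199
v 2.741 0.34 1.084
v 2.565 0.195 0.878
v 2.503 0.046 0.616
v 2.567 -0.081 0.343
v 2.745 -0.165 0.107
v 3.007 -0.191 -0.052
v 3.308 -0.154 -0.106
v 3.595 -0.06 -0.046
v 3.819 0.073 0.118
v 3.941 0.223 0.357
v 3.94 0.364 0.631
v 3.816 0.472 0.891
v -2.791 -1.749 -3.78
v -2.326 -2.659 -3.026
v -3.176 -1.243 -2.933
v -2.711 -2.153 -2.178
v -1.609 -1.047 -3.662
v -1.144 -1.957 -2.907
v -1.994 -0.541 -2.814
v -1.529 -1.451 -2.06
v 0.882 3.473 -1.423
v 0.754 3.791 -0.284
v 1.955 4.112 -1.481
v 1.827 4.43 -0.341
v 1.313 2.77 -1.179
v 1.185 3.088 -0.039
v 2.386 3.409 -1.236
v 2.258 3.727 -0.097
v -0.546 -0.872 -1.964
v -0.169 -0.997 -2.572
v -0.371 -1.983 -1.628
v 0.006 -2.108 -2.236
v 0.278 -1.673 -1.723
v 0.17 -0.986 -1.931
v -0.71 -1.994 -2.269
v -0.818 -1.307 -2.477
v -0.271 -1.69 -2.76
v 0.34 -1.491 -2.423
v -0.88 -1.489 -1.777
v -0.269 -1.29 -1.44
v -0.373 -0.837 -2.297
v -0.167 -2.143 -1.903
v -0.007 -1.888 -1.601
v 0.214 -1.961 -1.958
v -0.173 -0.831 -1.92
v 0.048 -0.904 -2.278
v 0.311 -1.301 -1.779
v -0.588 -2.076 -1.922
v -0.367 -2.149 -2.28
v -0.754 -1.019 -2.242
v -0.533 -1.092 -2.599
v -0.851 -1.679 -2.421
v -0.211 -1.317 -2.765
v -0.109 -1.97 -2.568
v -0.529 -1.903 -2.588
v -0.593 -1.5 -2.71
v 0.148 -1.201 -2.567
v 0.25 -1.854 -2.37
v 0.411 -1.598 -2.068
v 0.347 -1.195 -2.19
v 0.088 -1.608 -2.678
v -0.79 -1.126 -1.83
v -0.688 -1.779 -1.633
v -0.887 -1.785 -2.01
v -0.951 -1.382 -2.132
v -0.431 -1.01 -1.632
v -0.329 -1.663 -1.435
v 0.053 -1.48 -1.49
v -0.011 -1.077 -1.612
v -0.628 -1.372 -1.522
f 2 1 4
f 2 4 3
f 4 1 5
f 4 5 3
f 5 1 6
f 5 6 3
f 6 1 7
f 6 7 3
f 7 1 8
f 7 8 3
f 8 1 9
f 8 9 3
f 9 1 10
f 9 10 3
f 10 1 11
f 10 11 3
f 11 1 12
f 11 12 3
f 12 1 13
f 12 13 3
f 13 1 14
f 13 14 3
f 14 1 15
f 14 15 3
f 15 1 16
f 15 16 3
f 16 1 17
f 16 17 3
f 17 1 2
f 17 2 3
f 19 21 18
f 22 19 18
f 18 21 20
f 20 22 18
f 19 25 21
f 23 19 22
f 23 25 19
f 21 25 20
f 24 22 20
f 20 25 24
f 24 23 22
f 25 23 24
f 27 29 26
f 30 27 26
f 26 29 28
f 28 30 26
f 27 33 29
f 31 27 30
f 31 33 27
f 29 33 28
f 32 30 28
f 28 33 32
f 32 31 30
f 33 31 32
f 34 71 50
f 71 45 74
f 50 74 39
f 71 74 50
f 34 50 46
f 50 39 51
f 46 51 35
f 50 51 46
f 34 46 55
f 46 35 56
f 55 56 41
f 46 56 55
f 34 55 67
f 55 41 70
f 67 70 44
f 55 70 67
f 34 67 71
f 67 44 75
f 71 75 45
f 67 75 71
f 35 51 62
f 51 39 65
f 62 65 43
f 51 65 62
f 39 74 52
f 74 45 73
f 52 73 38
f 74 73 52
f 45 75 72
f 75 44 68
f 72 68 36
f 75 68 72
f 44 70 69
f 70 41 57
f 69 57 40
f 70 57 69
f 41 56 61
f 56 35 58
f 61 58 42
f 56 58 61
f 37 63 49
f 63 43 64
f 49 64 38
f 63 64 49
f 37 49 47
f 49 38 48
f 47 48 36
f 49 48 47
f 37 47 54
f 47 36 53
f 54 53 40
f 47 53 54
f 37 54 59
f 54 40 60
f 59 60 42
f 54 60 59
f 37 59 63
f 59 42 66
f 63 66 43
f 59 66 63
f 38 64 52
f 64 43 65
f 52 65 39
f 64 65 52
f 36 48 72
f 48 38 73
f 72 73 45
f 48 73 72
f 40 53 69
f 53 36 68
f 69 68 44
f 53 68 69
f 42 60 61
f 60 40 57
f 61 57 41
f 60 57 61
f 43 66 62
f 66 42 58
f 62 58 35
f 66 58 62



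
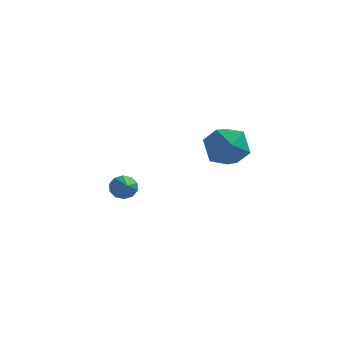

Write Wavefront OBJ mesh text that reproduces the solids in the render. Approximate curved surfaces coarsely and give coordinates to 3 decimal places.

v 0.378 -1.094 2.82
v 1.115 -1.178 2.25
v -0.055 -2.502 2.47
v 0.682 -2.586 1.9
v 0.81 -2.545 2.826
v 1.077 -1.674 3.042
v -0.017 -2.006 1.678
v 0.25 -1.135 1.894
v 0.87 -1.742 1.544
v 1.382 -2.075 2.253
v -0.322 -1.605 2.467
v 0.19 -1.938 3.176
v -3.972 2.124 -2.282
v -3.597 2.002 -2.664
v -3.448 0.476 -1.238
v -3.448 2.198 -2.429
v -3.499 2.365 -2.138
v -3.731 2.441 -1.902
v -4.056 2.396 -1.811
v -4.348 2.247 -1.899
v -4.497 2.051 -2.134
v -4.445 1.883 -2.425
v -4.213 1.807 -2.661
v -3.889 1.853 -2.753
f 1 12 6
f 1 6 2
f 1 2 8
f 1 8 11
f 1 11 12
f 2 6 10
f 6 12 5
f 12 11 3
f 11 8 7
f 8 2 9
f 4 10 5
f 4 5 3
f 4 3 7
f 4 7 9
f 4 9 10
f 5 10 6
f 3 5 12
f 7 3 11
f 9 7 8
f 10 9 2
f 14 13 16
f 14 16 15
f 16 13 17
f 16 17 15
f 17 13 18
f 17 18 15
f 18 13 19
f 18 19 15
f 19 13 20
f 19 20 15
f 20 13 21
f 20 21 15
f 21 13 22
f 21 22 15
f 22 13 23
f 22 23 15
f 23 13 24
f 23 24 15
f 24 13 14
f 24 14 15



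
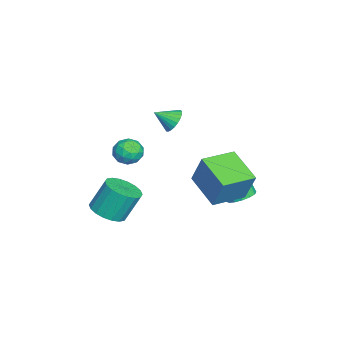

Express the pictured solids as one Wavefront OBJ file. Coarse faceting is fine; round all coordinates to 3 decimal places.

v -2.802 -1.506 0.222
v -1.995 -1.155 0.137
v -2.265 -2.805 -0.037
v -1.458 -2.454 -0.122
v -1.85 -2.474 0.669
v -2.182 -1.671 0.829
v -2.078 -2.289 -0.729
v -2.41 -1.486 -0.569
v -1.548 -1.639 -0.451
v -1.407 -1.754 0.414
v -2.853 -2.206 -0.314
v -2.712 -2.321 0.551
v -2.446 -1.217 0.202
v -1.814 -2.743 -0.102
v -2.045 -2.755 0.363
v -1.571 -2.549 0.313
v -2.556 -1.52 0.609
v -2.082 -1.314 0.559
v -1.996 -2.089 0.872
v -2.178 -2.646 -0.459
v -1.704 -2.44 -0.509
v -2.689 -1.411 -0.213
v -2.215 -1.205 -0.263
v -2.264 -1.871 -0.772
v -1.709 -1.295 -0.193
v -1.393 -2.058 -0.345
v -1.757 -1.961 -0.702
v -1.952 -1.49 -0.608
v -1.626 -1.362 0.315
v -1.31 -2.126 0.163
v -1.541 -2.137 0.628
v -1.736 -1.665 0.722
v -1.363 -1.647 -0.031
v -2.95 -1.834 -0.063
v -2.634 -2.598 -0.215
v -2.524 -2.295 -0.622
v -2.719 -1.823 -0.528
v -2.867 -1.902 0.445
v -2.551 -2.665 0.293
v -2.308 -2.47 0.708
v -2.503 -1.999 0.802
v -2.897 -2.313 0.131
v 0.593 -2.648 -2.765
v 1.122 -3.43 -2.284
v 0.817 -2.634 -0.654
v 0.287 -1.852 -1.135
v 1.461 -3.115 -2.375
v 1.155 -2.319 -0.744
v 1.628 -2.707 -2.543
v 1.322 -1.911 -0.912
v 1.589 -2.287 -2.755
v 1.284 -1.491 -1.124
v 1.354 -1.939 -2.969
v 1.048 -1.143 -1.338
v 0.967 -1.731 -3.143
v 0.662 -0.935 -1.512
v 0.507 -1.705 -3.242
v 0.201 -0.909 -1.611
v 0.063 -1.866 -3.246
v -0.242 -1.07 -1.616
v -0.275 -2.181 -3.156
v -0.581 -1.385 -1.525
v -0.442 -2.589 -2.988
v -0.748 -1.793 -1.357
v -0.404 -3.009 -2.776
v -0.709 -2.213 -1.145
v -0.168 -3.357 -2.562
v -0.474 -2.561 -0.931
v 0.218 -3.565 -2.388
v -0.087 -2.769 -0.757
v 0.679 -3.591 -2.289
v 0.373 -2.795 -0.658
v -3.561 3.815 -3.929
v -2.963 3.223 -4.045
v -3.26 2.712 -2.966
v -3.859 3.305 -2.851
v -2.759 3.551 -3.833
v -3.057 3.04 -2.755
v -2.771 3.95 -3.648
v -3.068 3.439 -2.569
v -2.994 4.313 -3.537
v -3.292 3.802 -2.459
v -3.369 4.542 -3.532
v -3.667 4.031 -2.454
v -3.796 4.577 -3.634
v -4.094 4.066 -2.555
v -4.16 4.408 -3.814
v -4.457 3.897 -2.735
v -4.363 4.08 -4.025
v -4.661 3.569 -2.947
v -4.352 3.681 -4.211
v -4.649 3.17 -3.132
v -4.128 3.318 -4.321
v -4.426 2.807 -3.243
v -3.753 3.089 -4.326
v -4.051 2.578 -3.248
v -3.326 3.054 -4.225
v -3.624 2.543 -3.146
v -0.599 0.586 3.487
v -0.129 0.974 3.942
v -0.421 -0.386 4.133
v -0.389 1.016 4.078
v -0.681 0.993 4.124
v -0.961 0.908 4.073
v -1.185 0.774 3.933
v -1.32 0.612 3.725
v -1.346 0.445 3.481
v -1.257 0.3 3.238
v -1.069 0.198 3.033
v -0.809 0.156 2.897
v -0.517 0.179 2.851
v -0.237 0.264 2.902
v -0.013 0.398 3.042
v 0.123 0.56 3.25
v 0.148 0.727 3.494
v 0.059 0.872 3.737
v 0.886 1.659 0.254
v 1.387 2.224 2.051
v -0.35 3.149 0.13
v 0.152 3.714 1.928
v 2.448 2.886 -0.568
v 2.95 3.451 1.23
v 1.213 4.376 -0.691
v 1.714 4.941 1.106
f 1 38 17
f 38 12 41
f 17 41 6
f 38 41 17
f 1 17 13
f 17 6 18
f 13 18 2
f 17 18 13
f 1 13 22
f 13 2 23
f 22 23 8
f 13 23 22
f 1 22 34
f 22 8 37
f 34 37 11
f 22 37 34
f 1 34 38
f 34 11 42
f 38 42 12
f 34 42 38
f 2 18 29
f 18 6 32
f 29 32 10
f 18 32 29
f 6 41 19
f 41 12 40
f 19 40 5
f 41 40 19
f 12 42 39
f 42 11 35
f 39 35 3
f 42 35 39
f 11 37 36
f 37 8 24
f 36 24 7
f 37 24 36
f 8 23 28
f 23 2 25
f 28 25 9
f 23 25 28
f 4 30 16
f 30 10 31
f 16 31 5
f 30 31 16
f 4 16 14
f 16 5 15
f 14 15 3
f 16 15 14
f 4 14 21
f 14 3 20
f 21 20 7
f 14 20 21
f 4 21 26
f 21 7 27
f 26 27 9
f 21 27 26
f 4 26 30
f 26 9 33
f 30 33 10
f 26 33 30
f 5 31 19
f 31 10 32
f 19 32 6
f 31 32 19
f 3 15 39
f 15 5 40
f 39 40 12
f 15 40 39
f 7 20 36
f 20 3 35
f 36 35 11
f 20 35 36
f 9 27 28
f 27 7 24
f 28 24 8
f 27 24 28
f 10 33 29
f 33 9 25
f 29 25 2
f 33 25 29
f 44 43 47
f 44 47 45
f 45 47 48
f 45 48 46
f 47 43 49
f 47 49 48
f 48 49 50
f 48 50 46
f 49 43 51
f 49 51 50
f 50 51 52
f 50 52 46
f 51 43 53
f 51 53 52
f 52 53 54
f 52 54 46
f 53 43 55
f 53 55 54
f 54 55 56
f 54 56 46
f 55 43 57
f 55 57 56
f 56 57 58
f 56 58 46
f 57 43 59
f 57 59 58
f 58 59 60
f 58 60 46
f 59 43 61
f 59 61 60
f 60 61 62
f 60 62 46
f 61 43 63
f 61 63 62
f 62 63 64
f 62 64 46
f 63 43 65
f 63 65 64
f 64 65 66
f 64 66 46
f 65 43 67
f 65 67 66
f 66 67 68
f 66 68 46
f 67 43 69
f 67 69 68
f 68 69 70
f 68 70 46
f 69 43 71
f 69 71 70
f 70 71 72
f 70 72 46
f 71 43 44
f 71 44 72
f 72 44 45
f 72 45 46
f 74 73 77
f 74 77 75
f 75 77 78
f 75 78 76
f 77 73 79
f 77 79 78
f 78 79 80
f 78 80 76
f 79 73 81
f 79 81 80
f 80 81 82
f 80 82 76
f 81 73 83
f 81 83 82
f 82 83 84
f 82 84 76
f 83 73 85
f 83 85 84
f 84 85 86
f 84 86 76
f 85 73 87
f 85 87 86
f 86 87 88
f 86 88 76
f 87 73 89
f 87 89 88
f 88 89 90
f 88 90 76
f 89 73 91
f 89 91 90
f 90 91 92
f 90 92 76
f 91 73 93
f 91 93 92
f 92 93 94
f 92 94 76
f 93 73 95
f 93 95 94
f 94 95 96
f 94 96 76
f 95 73 97
f 95 97 96
f 96 97 98
f 96 98 76
f 97 73 74
f 97 74 98
f 98 74 75
f 98 75 76
f 100 99 102
f 100 102 101
f 102 99 103
f 102 103 101
f 103 99 104
f 103 104 101
f 104 99 105
f 104 105 101
f 105 99 106
f 105 106 101
f 106 99 107
f 106 107 101
f 107 99 108
f 107 108 101
f 108 99 109
f 108 109 101
f 109 99 110
f 109 110 101
f 110 99 111
f 110 111 101
f 111 99 112
f 111 112 101
f 112 99 113
f 112 113 101
f 113 99 114
f 113 114 101
f 114 99 115
f 114 115 101
f 115 99 116
f 115 116 101
f 116 99 100
f 116 100 101
f 118 120 117
f 121 118 117
f 117 120 119
f 119 121 117
f 118 124 120
f 122 118 121
f 122 124 118
f 120 124 119
f 123 121 119
f 119 124 123
f 123 122 121
f 124 122 123



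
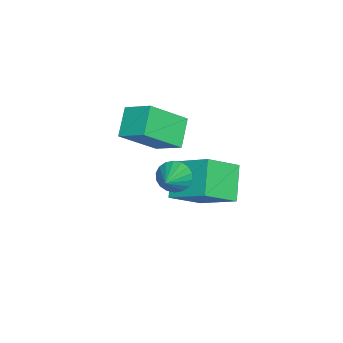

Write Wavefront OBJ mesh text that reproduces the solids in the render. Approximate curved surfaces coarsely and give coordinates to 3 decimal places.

v -2.024 0.102 -3.459
v -1.476 1.743 -2.396
v -0.716 0.368 -4.544
v -0.168 2.009 -3.481
v -0.972 -0.909 -2.439
v -0.424 0.732 -1.376
v 0.336 -0.643 -3.524
v 0.884 0.998 -2.461
v 1.846 0.054 -0.684
v 2.199 -0.136 -1.294
v 3.134 0.106 0.044
v 2.196 0.188 -1.311
v 2.123 0.486 -1.204
v 1.996 0.698 -0.994
v 1.839 0.783 -0.722
v 1.683 0.723 -0.443
v 1.56 0.531 -0.212
v 1.493 0.245 -0.074
v 1.497 -0.08 -0.058
v 1.57 -0.378 -0.165
v 1.697 -0.59 -0.375
v 1.854 -0.675 -0.646
v 2.01 -0.615 -0.925
v 2.133 -0.423 -1.157
v -1.158 -1.363 -0.083
v -0.759 -0.197 0.623
v -0.02 -1.264 -0.891
v 0.38 -0.098 -0.185
v -0.1 -2.542 1.265
v 0.3 -1.376 1.971
v 1.039 -2.443 0.457
v 1.438 -1.277 1.163
f 2 4 1
f 5 2 1
f 1 4 3
f 3 5 1
f 2 8 4
f 6 2 5
f 6 8 2
f 4 8 3
f 7 5 3
f 3 8 7
f 7 6 5
f 8 6 7
f 10 9 12
f 10 12 11
f 12 9 13
f 12 13 11
f 13 9 14
f 13 14 11
f 14 9 15
f 14 15 11
f 15 9 16
f 15 16 11
f 16 9 17
f 16 17 11
f 17 9 18
f 17 18 11
f 18 9 19
f 18 19 11
f 19 9 20
f 19 20 11
f 20 9 21
f 20 21 11
f 21 9 22
f 21 22 11
f 22 9 23
f 22 23 11
f 23 9 24
f 23 24 11
f 24 9 10
f 24 10 11
f 26 28 25
f 29 26 25
f 25 28 27
f 27 29 25
f 26 32 28
f 30 26 29
f 30 32 26
f 28 32 27
f 31 29 27
f 27 32 31
f 31 30 29
f 32 30 31



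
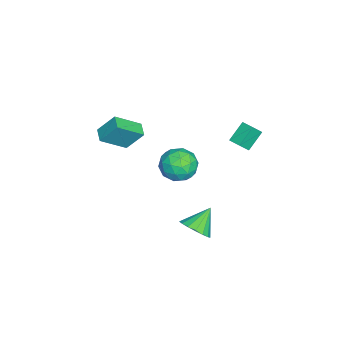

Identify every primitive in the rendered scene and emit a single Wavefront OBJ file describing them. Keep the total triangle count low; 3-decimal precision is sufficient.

v -3.786 0.441 -2.995
v -3.044 0.277 -4.003
v -4.356 -1.517 -3.097
v -3.614 -1.681 -4.105
v -3.101 -1.483 -2.969
v -2.749 -0.273 -2.906
v -4.651 -0.967 -4.194
v -4.299 0.243 -4.131
v -3.579 -0.593 -4.744
v -2.621 -0.911 -3.987
v -4.779 -0.329 -3.113
v -3.821 -0.647 -2.356
v -3.365 0.531 -3.49
v -4.035 -1.771 -3.61
v -3.733 -1.654 -2.942
v -3.298 -1.75 -3.535
v -3.191 0.208 -2.846
v -2.755 0.112 -3.438
v -2.789 -0.923 -2.83
v -4.645 -1.352 -3.662
v -4.209 -1.448 -4.254
v -4.102 0.51 -3.565
v -3.667 0.414 -4.158
v -4.611 -0.317 -4.27
v -3.243 -0.077 -4.518
v -3.579 -1.228 -4.578
v -4.188 -0.808 -4.63
v -3.981 -0.097 -4.593
v -2.68 -0.264 -4.073
v -3.015 -1.415 -4.133
v -2.714 -1.298 -3.465
v -2.507 -0.587 -3.428
v -2.995 -0.775 -4.508
v -4.385 0.175 -2.967
v -4.72 -0.976 -3.027
v -4.893 -0.653 -3.672
v -4.686 0.058 -3.635
v -3.821 -0.012 -2.522
v -4.157 -1.163 -2.582
v -3.419 -1.143 -2.507
v -3.212 -0.432 -2.47
v -4.405 -0.465 -2.592
v -3.162 3.011 -0.683
v -2.677 2.521 0.096
v -4.081 3.633 0.281
v -3.596 3.144 1.06
v -2.624 3.676 -0.6
v -2.139 3.187 0.179
v -3.543 4.299 0.364
v -3.058 3.809 1.143
v -0.619 -3.223 1.292
v -0.685 -2.218 2.548
v 0.226 -2.899 1.077
v 0.16 -1.894 2.333
v 0.18 -4.566 2.407
v 0.114 -3.561 3.663
v 1.025 -4.242 2.192
v 0.959 -3.237 3.448
v 3.827 1.603 -2.281
v 4.604 1.768 -1.657
v 2.793 2.317 -1.179
v 4.589 2.166 -1.93
v 4.398 2.436 -2.283
v 4.077 2.515 -2.636
v 3.698 2.385 -2.907
v 3.349 2.076 -3.035
v 3.109 1.659 -2.99
v 3.034 1.229 -2.782
v 3.14 0.885 -2.46
v 3.403 0.705 -2.096
v 3.764 0.731 -1.775
v 4.138 0.957 -1.57
v 4.442 1.331 -1.527
f 1 38 17
f 38 12 41
f 17 41 6
f 38 41 17
f 1 17 13
f 17 6 18
f 13 18 2
f 17 18 13
f 1 13 22
f 13 2 23
f 22 23 8
f 13 23 22
f 1 22 34
f 22 8 37
f 34 37 11
f 22 37 34
f 1 34 38
f 34 11 42
f 38 42 12
f 34 42 38
f 2 18 29
f 18 6 32
f 29 32 10
f 18 32 29
f 6 41 19
f 41 12 40
f 19 40 5
f 41 40 19
f 12 42 39
f 42 11 35
f 39 35 3
f 42 35 39
f 11 37 36
f 37 8 24
f 36 24 7
f 37 24 36
f 8 23 28
f 23 2 25
f 28 25 9
f 23 25 28
f 4 30 16
f 30 10 31
f 16 31 5
f 30 31 16
f 4 16 14
f 16 5 15
f 14 15 3
f 16 15 14
f 4 14 21
f 14 3 20
f 21 20 7
f 14 20 21
f 4 21 26
f 21 7 27
f 26 27 9
f 21 27 26
f 4 26 30
f 26 9 33
f 30 33 10
f 26 33 30
f 5 31 19
f 31 10 32
f 19 32 6
f 31 32 19
f 3 15 39
f 15 5 40
f 39 40 12
f 15 40 39
f 7 20 36
f 20 3 35
f 36 35 11
f 20 35 36
f 9 27 28
f 27 7 24
f 28 24 8
f 27 24 28
f 10 33 29
f 33 9 25
f 29 25 2
f 33 25 29
f 44 46 43
f 47 44 43
f 43 46 45
f 45 47 43
f 44 50 46
f 48 44 47
f 48 50 44
f 46 50 45
f 49 47 45
f 45 50 49
f 49 48 47
f 50 48 49
f 52 54 51
f 55 52 51
f 51 54 53
f 53 55 51
f 52 58 54
f 56 52 55
f 56 58 52
f 54 58 53
f 57 55 53
f 53 58 57
f 57 56 55
f 58 56 57
f 60 59 62
f 60 62 61
f 62 59 63
f 62 63 61
f 63 59 64
f 63 64 61
f 64 59 65
f 64 65 61
f 65 59 66
f 65 66 61
f 66 59 67
f 66 67 61
f 67 59 68
f 67 68 61
f 68 59 69
f 68 69 61
f 69 59 70
f 69 70 61
f 70 59 71
f 70 71 61
f 71 59 72
f 71 72 61
f 72 59 73
f 72 73 61
f 73 59 60
f 73 60 61



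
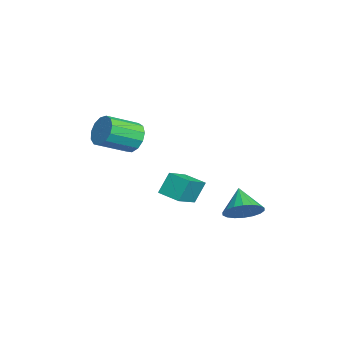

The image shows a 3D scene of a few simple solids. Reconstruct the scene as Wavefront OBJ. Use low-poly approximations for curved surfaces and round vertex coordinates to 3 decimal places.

v 0.328 -0.605 1.184
v 0.756 -0.204 1.636
v 1.239 -1.454 2.288
v 0.812 -1.855 1.836
v 0.388 -0.246 1.828
v 0.871 -1.495 2.48
v 0.001 -0.402 1.816
v 0.485 -1.651 2.468
v -0.281 -0.622 1.603
v 0.202 -1.872 2.255
v -0.37 -0.837 1.257
v 0.113 -2.087 1.909
v -0.238 -0.979 0.888
v 0.246 -2.228 1.54
v 0.075 -1.002 0.613
v 0.558 -2.251 1.265
v 0.468 -0.898 0.519
v 0.951 -2.148 1.171
v 0.817 -0.702 0.636
v 1.3 -1.952 1.289
v 1.01 -0.475 0.927
v 1.494 -1.725 1.58
v 0.988 -0.29 1.3
v 1.471 -1.539 1.952
v 1.269 0.892 -1.463
v 1.006 1.328 -0.556
v 1.851 1.621 -1.644
v 1.587 2.057 -0.738
v 2.333 0.203 -0.822
v 2.069 0.639 0.084
v 2.914 0.932 -1.004
v 2.651 1.368 -0.097
v 3.914 3.258 -1.13
v 4.437 3.182 -0.53
v 3.006 3.162 -0.35
v 4.386 3.534 -0.546
v 4.242 3.831 -0.678
v 4.032 4.015 -0.9
v 3.799 4.048 -1.167
v 3.588 3.926 -1.427
v 3.443 3.67 -1.628
v 3.39 3.333 -1.73
v 3.441 2.982 -1.713
v 3.586 2.684 -1.581
v 3.795 2.5 -1.36
v 4.028 2.467 -1.093
v 4.239 2.59 -0.833
v 4.385 2.845 -0.632
f 2 1 5
f 2 5 3
f 3 5 6
f 3 6 4
f 5 1 7
f 5 7 6
f 6 7 8
f 6 8 4
f 7 1 9
f 7 9 8
f 8 9 10
f 8 10 4
f 9 1 11
f 9 11 10
f 10 11 12
f 10 12 4
f 11 1 13
f 11 13 12
f 12 13 14
f 12 14 4
f 13 1 15
f 13 15 14
f 14 15 16
f 14 16 4
f 15 1 17
f 15 17 16
f 16 17 18
f 16 18 4
f 17 1 19
f 17 19 18
f 18 19 20
f 18 20 4
f 19 1 21
f 19 21 20
f 20 21 22
f 20 22 4
f 21 1 23
f 21 23 22
f 22 23 24
f 22 24 4
f 23 1 2
f 23 2 24
f 24 2 3
f 24 3 4
f 26 28 25
f 29 26 25
f 25 28 27
f 27 29 25
f 26 32 28
f 30 26 29
f 30 32 26
f 28 32 27
f 31 29 27
f 27 32 31
f 31 30 29
f 32 30 31
f 34 33 36
f 34 36 35
f 36 33 37
f 36 37 35
f 37 33 38
f 37 38 35
f 38 33 39
f 38 39 35
f 39 33 40
f 39 40 35
f 40 33 41
f 40 41 35
f 41 33 42
f 41 42 35
f 42 33 43
f 42 43 35
f 43 33 44
f 43 44 35
f 44 33 45
f 44 45 35
f 45 33 46
f 45 46 35
f 46 33 47
f 46 47 35
f 47 33 48
f 47 48 35
f 48 33 34
f 48 34 35



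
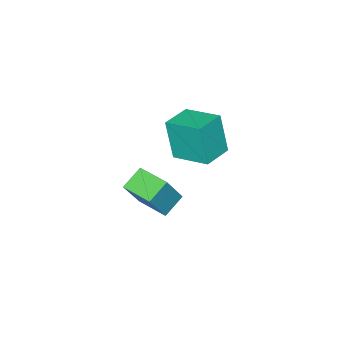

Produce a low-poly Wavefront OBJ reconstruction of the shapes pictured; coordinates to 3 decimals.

v 1.106 -1.481 -0.757
v 1.056 -1.889 0.831
v 0.96 -0.053 -0.394
v 0.91 -0.462 1.194
v 2.27 -1.378 -0.694
v 2.22 -1.787 0.894
v 2.124 0.049 -0.331
v 2.074 -0.359 1.257
v 1.995 -3.265 -4.519
v 1.126 -3.244 -4.004
v 2.018 -1.976 -4.533
v 1.15 -1.955 -4.018
v 2.81 -3.265 -3.142
v 1.942 -3.244 -2.627
v 2.834 -1.976 -3.156
v 1.965 -1.955 -2.641
f 2 4 1
f 5 2 1
f 1 4 3
f 3 5 1
f 2 8 4
f 6 2 5
f 6 8 2
f 4 8 3
f 7 5 3
f 3 8 7
f 7 6 5
f 8 6 7
f 10 12 9
f 13 10 9
f 9 12 11
f 11 13 9
f 10 16 12
f 14 10 13
f 14 16 10
f 12 16 11
f 15 13 11
f 11 16 15
f 15 14 13
f 16 14 15



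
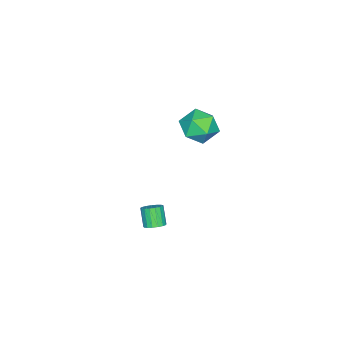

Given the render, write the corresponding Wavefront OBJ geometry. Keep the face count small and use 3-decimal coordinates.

v 4.008 4.173 0.245
v 4.308 4.507 0.545
v 3.872 4.102 1.434
v 3.572 3.767 1.135
v 4.091 4.642 0.5
v 3.656 4.236 1.389
v 3.856 4.668 0.397
v 3.42 4.263 1.286
v 3.655 4.582 0.259
v 3.22 4.176 1.148
v 3.535 4.401 0.118
v 3.1 3.996 1.007
v 3.524 4.169 0.006
v 3.088 3.763 0.895
v 3.623 3.937 -0.051
v 3.187 3.531 0.838
v 3.81 3.759 -0.04
v 3.375 3.353 0.849
v 4.043 3.676 0.036
v 3.607 3.271 0.925
v 4.268 3.707 0.16
v 3.832 3.301 1.049
v 4.433 3.845 0.304
v 3.997 3.439 1.193
v 4.5 4.057 0.434
v 4.065 3.652 1.323
v 4.455 4.297 0.521
v 4.02 3.891 1.41
v -2.822 3.955 2.084
v -1.824 3.779 2.522
v -3.156 2.201 2.138
v -2.158 2.025 2.576
v -2.937 2.539 3.166
v -2.73 3.623 3.133
v -2.25 2.357 1.527
v -2.043 3.441 1.494
v -1.47 2.791 2.178
v -1.895 2.903 3.191
v -3.085 3.077 1.469
v -3.51 3.189 2.482
f 2 1 5
f 2 5 3
f 3 5 6
f 3 6 4
f 5 1 7
f 5 7 6
f 6 7 8
f 6 8 4
f 7 1 9
f 7 9 8
f 8 9 10
f 8 10 4
f 9 1 11
f 9 11 10
f 10 11 12
f 10 12 4
f 11 1 13
f 11 13 12
f 12 13 14
f 12 14 4
f 13 1 15
f 13 15 14
f 14 15 16
f 14 16 4
f 15 1 17
f 15 17 16
f 16 17 18
f 16 18 4
f 17 1 19
f 17 19 18
f 18 19 20
f 18 20 4
f 19 1 21
f 19 21 20
f 20 21 22
f 20 22 4
f 21 1 23
f 21 23 22
f 22 23 24
f 22 24 4
f 23 1 25
f 23 25 24
f 24 25 26
f 24 26 4
f 25 1 27
f 25 27 26
f 26 27 28
f 26 28 4
f 27 1 2
f 27 2 28
f 28 2 3
f 28 3 4
f 29 40 34
f 29 34 30
f 29 30 36
f 29 36 39
f 29 39 40
f 30 34 38
f 34 40 33
f 40 39 31
f 39 36 35
f 36 30 37
f 32 38 33
f 32 33 31
f 32 31 35
f 32 35 37
f 32 37 38
f 33 38 34
f 31 33 40
f 35 31 39
f 37 35 36
f 38 37 30

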